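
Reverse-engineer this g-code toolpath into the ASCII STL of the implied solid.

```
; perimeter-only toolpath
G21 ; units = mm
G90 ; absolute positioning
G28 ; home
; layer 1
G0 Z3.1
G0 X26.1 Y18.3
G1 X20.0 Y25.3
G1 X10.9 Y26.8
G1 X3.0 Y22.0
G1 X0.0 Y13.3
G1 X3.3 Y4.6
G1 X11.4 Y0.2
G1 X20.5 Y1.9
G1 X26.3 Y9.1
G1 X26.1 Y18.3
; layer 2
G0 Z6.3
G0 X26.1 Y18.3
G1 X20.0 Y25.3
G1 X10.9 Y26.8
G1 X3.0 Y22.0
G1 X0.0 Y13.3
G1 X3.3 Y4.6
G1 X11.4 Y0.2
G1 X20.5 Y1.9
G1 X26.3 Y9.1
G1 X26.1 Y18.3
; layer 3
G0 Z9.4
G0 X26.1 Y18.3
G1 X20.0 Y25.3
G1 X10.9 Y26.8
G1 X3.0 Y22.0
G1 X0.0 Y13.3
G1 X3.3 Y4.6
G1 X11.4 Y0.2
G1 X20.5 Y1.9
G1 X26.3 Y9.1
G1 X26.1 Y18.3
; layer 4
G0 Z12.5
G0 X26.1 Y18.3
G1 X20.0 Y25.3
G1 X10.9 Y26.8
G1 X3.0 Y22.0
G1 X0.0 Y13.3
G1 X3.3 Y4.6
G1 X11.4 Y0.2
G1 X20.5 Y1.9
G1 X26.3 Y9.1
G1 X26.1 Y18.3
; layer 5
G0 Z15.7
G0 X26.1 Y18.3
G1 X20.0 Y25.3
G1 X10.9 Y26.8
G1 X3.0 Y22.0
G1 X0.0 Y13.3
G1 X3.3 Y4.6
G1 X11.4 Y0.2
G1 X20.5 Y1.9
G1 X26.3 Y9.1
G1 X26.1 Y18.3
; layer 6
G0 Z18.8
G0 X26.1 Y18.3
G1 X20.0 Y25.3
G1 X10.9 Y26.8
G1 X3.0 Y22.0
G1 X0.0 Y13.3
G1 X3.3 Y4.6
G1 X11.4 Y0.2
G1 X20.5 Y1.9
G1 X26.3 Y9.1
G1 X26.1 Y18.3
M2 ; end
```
solid part
  facet normal 0.0000 0.0000 -1.0000
    outer loop
      vertex 10.9 26.8 0.0
      vertex 20.0 25.3 0.0
      vertex 26.1 18.3 0.0
    endloop
  endfacet
  facet normal 0.0000 0.0000 -1.0000
    outer loop
      vertex 3.0 22.0 0.0
      vertex 10.9 26.8 0.0
      vertex 26.1 18.3 0.0
    endloop
  endfacet
  facet normal 0.0000 0.0000 -1.0000
    outer loop
      vertex 0.0 13.3 0.0
      vertex 3.0 22.0 0.0
      vertex 26.1 18.3 0.0
    endloop
  endfacet
  facet normal 0.0000 0.0000 -1.0000
    outer loop
      vertex 3.3 4.6 0.0
      vertex 0.0 13.3 0.0
      vertex 26.1 18.3 0.0
    endloop
  endfacet
  facet normal 0.0000 0.0000 -1.0000
    outer loop
      vertex 11.4 0.2 0.0
      vertex 3.3 4.6 0.0
      vertex 26.1 18.3 0.0
    endloop
  endfacet
  facet normal 0.0000 0.0000 -1.0000
    outer loop
      vertex 20.5 1.9 0.0
      vertex 11.4 0.2 0.0
      vertex 26.1 18.3 0.0
    endloop
  endfacet
  facet normal 0.0000 0.0000 -1.0000
    outer loop
      vertex 26.3 9.1 0.0
      vertex 20.5 1.9 0.0
      vertex 26.1 18.3 0.0
    endloop
  endfacet
  facet normal 0.0000 0.0000 1.0000
    outer loop
      vertex 26.1 18.3 18.8
      vertex 20.0 25.3 18.8
      vertex 10.9 26.8 18.8
    endloop
  endfacet
  facet normal 0.0000 0.0000 1.0000
    outer loop
      vertex 26.1 18.3 18.8
      vertex 10.9 26.8 18.8
      vertex 3.0 22.0 18.8
    endloop
  endfacet
  facet normal 0.0000 0.0000 1.0000
    outer loop
      vertex 26.1 18.3 18.8
      vertex 3.0 22.0 18.8
      vertex 0.0 13.3 18.8
    endloop
  endfacet
  facet normal 0.0000 0.0000 1.0000
    outer loop
      vertex 26.1 18.3 18.8
      vertex 0.0 13.3 18.8
      vertex 3.3 4.6 18.8
    endloop
  endfacet
  facet normal 0.0000 0.0000 1.0000
    outer loop
      vertex 26.1 18.3 18.8
      vertex 3.3 4.6 18.8
      vertex 11.4 0.2 18.8
    endloop
  endfacet
  facet normal 0.0000 0.0000 1.0000
    outer loop
      vertex 26.1 18.3 18.8
      vertex 11.4 0.2 18.8
      vertex 20.5 1.9 18.8
    endloop
  endfacet
  facet normal 0.0000 0.0000 1.0000
    outer loop
      vertex 26.1 18.3 18.8
      vertex 20.5 1.9 18.8
      vertex 26.3 9.1 18.8
    endloop
  endfacet
  facet normal 0.7539 0.6570 0.0000
    outer loop
      vertex 26.1 18.3 0.0
      vertex 20.0 25.3 0.0
      vertex 20.0 25.3 18.8
    endloop
  endfacet
  facet normal 0.7539 0.6570 0.0000
    outer loop
      vertex 26.1 18.3 0.0
      vertex 20.0 25.3 18.8
      vertex 26.1 18.3 18.8
    endloop
  endfacet
  facet normal 0.1626 0.9867 0.0000
    outer loop
      vertex 20.0 25.3 0.0
      vertex 10.9 26.8 0.0
      vertex 10.9 26.8 18.8
    endloop
  endfacet
  facet normal 0.1626 0.9867 0.0000
    outer loop
      vertex 20.0 25.3 0.0
      vertex 10.9 26.8 18.8
      vertex 20.0 25.3 18.8
    endloop
  endfacet
  facet normal -0.5193 0.8546 0.0000
    outer loop
      vertex 10.9 26.8 0.0
      vertex 3.0 22.0 0.0
      vertex 3.0 22.0 18.8
    endloop
  endfacet
  facet normal -0.5193 0.8546 0.0000
    outer loop
      vertex 10.9 26.8 0.0
      vertex 3.0 22.0 18.8
      vertex 10.9 26.8 18.8
    endloop
  endfacet
  facet normal -0.9454 0.3260 0.0000
    outer loop
      vertex 3.0 22.0 0.0
      vertex 0.0 13.3 0.0
      vertex 0.0 13.3 18.8
    endloop
  endfacet
  facet normal -0.9454 0.3260 0.0000
    outer loop
      vertex 3.0 22.0 0.0
      vertex 0.0 13.3 18.8
      vertex 3.0 22.0 18.8
    endloop
  endfacet
  facet normal -0.9350 -0.3547 0.0000
    outer loop
      vertex 0.0 13.3 0.0
      vertex 3.3 4.6 0.0
      vertex 3.3 4.6 18.8
    endloop
  endfacet
  facet normal -0.9350 -0.3547 0.0000
    outer loop
      vertex 0.0 13.3 0.0
      vertex 3.3 4.6 18.8
      vertex 0.0 13.3 18.8
    endloop
  endfacet
  facet normal -0.4773 -0.8787 0.0000
    outer loop
      vertex 3.3 4.6 0.0
      vertex 11.4 0.2 0.0
      vertex 11.4 0.2 18.8
    endloop
  endfacet
  facet normal -0.4773 -0.8787 0.0000
    outer loop
      vertex 3.3 4.6 0.0
      vertex 11.4 0.2 18.8
      vertex 3.3 4.6 18.8
    endloop
  endfacet
  facet normal 0.1836 -0.9830 0.0000
    outer loop
      vertex 11.4 0.2 0.0
      vertex 20.5 1.9 0.0
      vertex 20.5 1.9 18.8
    endloop
  endfacet
  facet normal 0.1836 -0.9830 0.0000
    outer loop
      vertex 11.4 0.2 0.0
      vertex 20.5 1.9 18.8
      vertex 11.4 0.2 18.8
    endloop
  endfacet
  facet normal 0.7788 -0.6273 0.0000
    outer loop
      vertex 20.5 1.9 0.0
      vertex 26.3 9.1 0.0
      vertex 26.3 9.1 18.8
    endloop
  endfacet
  facet normal 0.7788 -0.6273 0.0000
    outer loop
      vertex 20.5 1.9 0.0
      vertex 26.3 9.1 18.8
      vertex 20.5 1.9 18.8
    endloop
  endfacet
  facet normal 0.9998 0.0217 0.0000
    outer loop
      vertex 26.3 9.1 0.0
      vertex 26.1 18.3 0.0
      vertex 26.1 18.3 18.8
    endloop
  endfacet
  facet normal 0.9998 0.0217 0.0000
    outer loop
      vertex 26.3 9.1 0.0
      vertex 26.1 18.3 18.8
      vertex 26.3 9.1 18.8
    endloop
  endfacet
endsolid part

The G0 Z moves step by Δz≈3.1 mm. Every layer's G1 loop is the same polygon, so the solid is a straight extrusion of it from z=0 to z≈18.8. Closing with flat bottom and top caps and triangulating gives 32 facets — a regular 9-sided prism (a cylinder approximated with 9 flat sides), circumscribed radius ≈ 13.5 mm, height ≈ 18.8 mm.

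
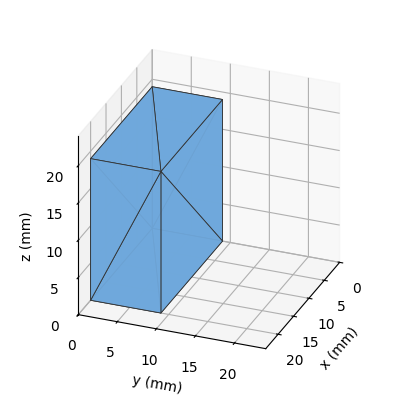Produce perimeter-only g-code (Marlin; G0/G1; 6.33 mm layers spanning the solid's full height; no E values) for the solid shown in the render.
Reading the render: the shape is a rectangular box, roughly 20 × 9 mm footprint and 19 mm tall (dimensions read to the nearest mm from the axis ticks). For the g-code, the solid's height is divided into equal slices at the stated Δz and each level perimeter traced with G1 moves after a G0 lift.

; perimeter-only toolpath
G21 ; units = mm
G90 ; absolute positioning
G28 ; home
; layer 1
G0 Z6.33
G0 X0.00 Y0.00
G1 X20.00 Y0.00
G1 X20.00 Y9.00
G1 X0.00 Y9.00
G1 X0.00 Y0.00
; layer 2
G0 Z12.67
G0 X0.00 Y0.00
G1 X20.00 Y0.00
G1 X20.00 Y9.00
G1 X0.00 Y9.00
G1 X0.00 Y0.00
; layer 3
G0 Z19.00
G0 X0.00 Y0.00
G1 X20.00 Y0.00
G1 X20.00 Y9.00
G1 X0.00 Y9.00
G1 X0.00 Y0.00
M2 ; end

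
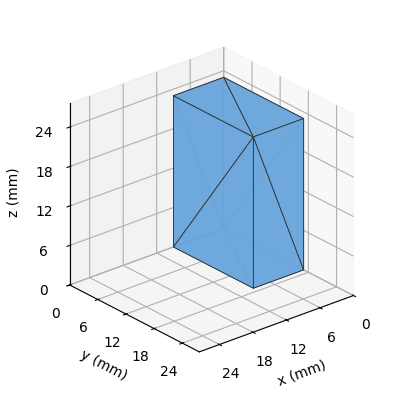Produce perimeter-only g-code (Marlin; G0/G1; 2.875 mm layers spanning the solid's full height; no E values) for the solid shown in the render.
Reading the render: the shape is a rectangular box, roughly 9 × 17 mm footprint and 23 mm tall (dimensions read to the nearest mm from the axis ticks). For the g-code, the solid's height is divided into equal slices at the stated Δz and each level perimeter traced with G1 moves after a G0 lift.

; perimeter-only toolpath
G21 ; units = mm
G90 ; absolute positioning
G28 ; home
; layer 1
G0 Z2.875
G0 X0.000 Y0.000
G1 X9.000 Y0.000
G1 X9.000 Y17.000
G1 X0.000 Y17.000
G1 X0.000 Y0.000
; layer 2
G0 Z5.750
G0 X0.000 Y0.000
G1 X9.000 Y0.000
G1 X9.000 Y17.000
G1 X0.000 Y17.000
G1 X0.000 Y0.000
; layer 3
G0 Z8.625
G0 X0.000 Y0.000
G1 X9.000 Y0.000
G1 X9.000 Y17.000
G1 X0.000 Y17.000
G1 X0.000 Y0.000
; layer 4
G0 Z11.500
G0 X0.000 Y0.000
G1 X9.000 Y0.000
G1 X9.000 Y17.000
G1 X0.000 Y17.000
G1 X0.000 Y0.000
; layer 5
G0 Z14.375
G0 X0.000 Y0.000
G1 X9.000 Y0.000
G1 X9.000 Y17.000
G1 X0.000 Y17.000
G1 X0.000 Y0.000
; layer 6
G0 Z17.250
G0 X0.000 Y0.000
G1 X9.000 Y0.000
G1 X9.000 Y17.000
G1 X0.000 Y17.000
G1 X0.000 Y0.000
; layer 7
G0 Z20.125
G0 X0.000 Y0.000
G1 X9.000 Y0.000
G1 X9.000 Y17.000
G1 X0.000 Y17.000
G1 X0.000 Y0.000
; layer 8
G0 Z23.000
G0 X0.000 Y0.000
G1 X9.000 Y0.000
G1 X9.000 Y17.000
G1 X0.000 Y17.000
G1 X0.000 Y0.000
M2 ; end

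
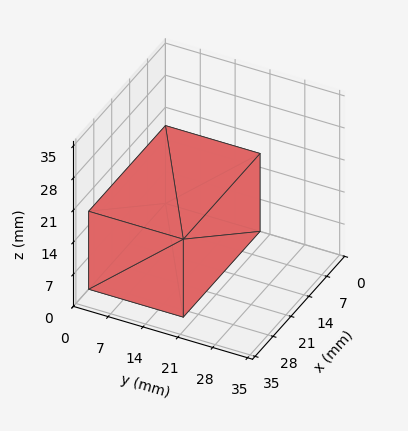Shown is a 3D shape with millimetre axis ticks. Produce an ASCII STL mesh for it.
Reading the render: the shape is a rectangular box, roughly 30 × 19 mm footprint and 17 mm tall (dimensions read to the nearest mm from the axis ticks). For the STL, each face is triangulated and given an outward normal.

solid part
  facet normal 0.0000 0.0000 -1.0000
    outer loop
      vertex 30.00 19.00 0.00
      vertex 30.00 0.00 0.00
      vertex 0.00 0.00 0.00
    endloop
  endfacet
  facet normal 0.0000 0.0000 -1.0000
    outer loop
      vertex 0.00 19.00 0.00
      vertex 30.00 19.00 0.00
      vertex 0.00 0.00 0.00
    endloop
  endfacet
  facet normal 0.0000 0.0000 1.0000
    outer loop
      vertex 0.00 0.00 17.00
      vertex 30.00 0.00 17.00
      vertex 30.00 19.00 17.00
    endloop
  endfacet
  facet normal 0.0000 0.0000 1.0000
    outer loop
      vertex 0.00 0.00 17.00
      vertex 30.00 19.00 17.00
      vertex 0.00 19.00 17.00
    endloop
  endfacet
  facet normal 0.0000 -1.0000 0.0000
    outer loop
      vertex 0.00 0.00 0.00
      vertex 30.00 0.00 0.00
      vertex 30.00 0.00 17.00
    endloop
  endfacet
  facet normal 0.0000 -1.0000 0.0000
    outer loop
      vertex 0.00 0.00 0.00
      vertex 30.00 0.00 17.00
      vertex 0.00 0.00 17.00
    endloop
  endfacet
  facet normal 0.0000 1.0000 0.0000
    outer loop
      vertex 30.00 19.00 17.00
      vertex 30.00 19.00 0.00
      vertex 0.00 19.00 0.00
    endloop
  endfacet
  facet normal 0.0000 1.0000 0.0000
    outer loop
      vertex 0.00 19.00 17.00
      vertex 30.00 19.00 17.00
      vertex 0.00 19.00 0.00
    endloop
  endfacet
  facet normal -1.0000 0.0000 0.0000
    outer loop
      vertex 0.00 19.00 17.00
      vertex 0.00 19.00 0.00
      vertex 0.00 0.00 0.00
    endloop
  endfacet
  facet normal -1.0000 0.0000 0.0000
    outer loop
      vertex 0.00 0.00 17.00
      vertex 0.00 19.00 17.00
      vertex 0.00 0.00 0.00
    endloop
  endfacet
  facet normal 1.0000 0.0000 0.0000
    outer loop
      vertex 30.00 0.00 0.00
      vertex 30.00 19.00 0.00
      vertex 30.00 19.00 17.00
    endloop
  endfacet
  facet normal 1.0000 0.0000 0.0000
    outer loop
      vertex 30.00 0.00 0.00
      vertex 30.00 19.00 17.00
      vertex 30.00 0.00 17.00
    endloop
  endfacet
endsolid part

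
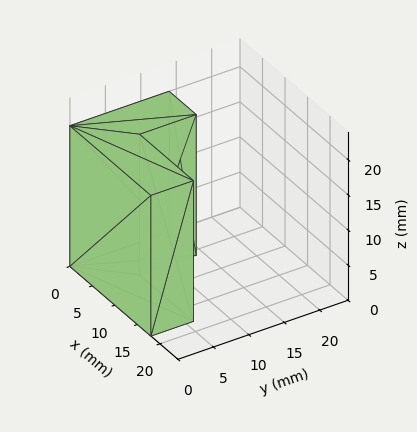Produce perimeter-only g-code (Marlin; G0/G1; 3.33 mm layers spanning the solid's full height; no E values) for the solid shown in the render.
Reading the render: the shape is an L-shaped prism: outer 18 × 14 mm, arm thicknesses ≈ 6 mm (horizontal) and 6 mm (vertical), extruded 20 mm in z (dimensions read to the nearest mm from the axis ticks). For the g-code, the solid's height is divided into equal slices at the stated Δz and each level perimeter traced with G1 moves after a G0 lift.

; perimeter-only toolpath
G21 ; units = mm
G90 ; absolute positioning
G28 ; home
; layer 1
G0 Z3.33
G0 X0.00 Y0.00
G1 X18.00 Y0.00
G1 X18.00 Y6.00
G1 X6.00 Y6.00
G1 X6.00 Y14.00
G1 X0.00 Y14.00
G1 X0.00 Y0.00
; layer 2
G0 Z6.67
G0 X0.00 Y0.00
G1 X18.00 Y0.00
G1 X18.00 Y6.00
G1 X6.00 Y6.00
G1 X6.00 Y14.00
G1 X0.00 Y14.00
G1 X0.00 Y0.00
; layer 3
G0 Z10.00
G0 X0.00 Y0.00
G1 X18.00 Y0.00
G1 X18.00 Y6.00
G1 X6.00 Y6.00
G1 X6.00 Y14.00
G1 X0.00 Y14.00
G1 X0.00 Y0.00
; layer 4
G0 Z13.33
G0 X0.00 Y0.00
G1 X18.00 Y0.00
G1 X18.00 Y6.00
G1 X6.00 Y6.00
G1 X6.00 Y14.00
G1 X0.00 Y14.00
G1 X0.00 Y0.00
; layer 5
G0 Z16.67
G0 X0.00 Y0.00
G1 X18.00 Y0.00
G1 X18.00 Y6.00
G1 X6.00 Y6.00
G1 X6.00 Y14.00
G1 X0.00 Y14.00
G1 X0.00 Y0.00
; layer 6
G0 Z20.00
G0 X0.00 Y0.00
G1 X18.00 Y0.00
G1 X18.00 Y6.00
G1 X6.00 Y6.00
G1 X6.00 Y14.00
G1 X0.00 Y14.00
G1 X0.00 Y0.00
M2 ; end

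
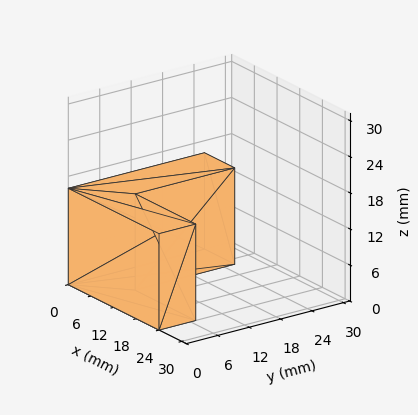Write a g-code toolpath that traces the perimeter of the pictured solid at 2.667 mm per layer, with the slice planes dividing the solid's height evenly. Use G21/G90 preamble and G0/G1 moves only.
Reading the render: the shape is an L-shaped prism: outer 24 × 26 mm, arm thicknesses ≈ 7 mm (horizontal) and 8 mm (vertical), extruded 16 mm in z (dimensions read to the nearest mm from the axis ticks). For the g-code, the solid's height is divided into equal slices at the stated Δz and each level perimeter traced with G1 moves after a G0 lift.

; perimeter-only toolpath
G21 ; units = mm
G90 ; absolute positioning
G28 ; home
; layer 1
G0 Z2.667
G0 X0.000 Y0.000
G1 X24.000 Y0.000
G1 X24.000 Y7.000
G1 X8.000 Y7.000
G1 X8.000 Y26.000
G1 X0.000 Y26.000
G1 X0.000 Y0.000
; layer 2
G0 Z5.333
G0 X0.000 Y0.000
G1 X24.000 Y0.000
G1 X24.000 Y7.000
G1 X8.000 Y7.000
G1 X8.000 Y26.000
G1 X0.000 Y26.000
G1 X0.000 Y0.000
; layer 3
G0 Z8.000
G0 X0.000 Y0.000
G1 X24.000 Y0.000
G1 X24.000 Y7.000
G1 X8.000 Y7.000
G1 X8.000 Y26.000
G1 X0.000 Y26.000
G1 X0.000 Y0.000
; layer 4
G0 Z10.667
G0 X0.000 Y0.000
G1 X24.000 Y0.000
G1 X24.000 Y7.000
G1 X8.000 Y7.000
G1 X8.000 Y26.000
G1 X0.000 Y26.000
G1 X0.000 Y0.000
; layer 5
G0 Z13.333
G0 X0.000 Y0.000
G1 X24.000 Y0.000
G1 X24.000 Y7.000
G1 X8.000 Y7.000
G1 X8.000 Y26.000
G1 X0.000 Y26.000
G1 X0.000 Y0.000
; layer 6
G0 Z16.000
G0 X0.000 Y0.000
G1 X24.000 Y0.000
G1 X24.000 Y7.000
G1 X8.000 Y7.000
G1 X8.000 Y26.000
G1 X0.000 Y26.000
G1 X0.000 Y0.000
M2 ; end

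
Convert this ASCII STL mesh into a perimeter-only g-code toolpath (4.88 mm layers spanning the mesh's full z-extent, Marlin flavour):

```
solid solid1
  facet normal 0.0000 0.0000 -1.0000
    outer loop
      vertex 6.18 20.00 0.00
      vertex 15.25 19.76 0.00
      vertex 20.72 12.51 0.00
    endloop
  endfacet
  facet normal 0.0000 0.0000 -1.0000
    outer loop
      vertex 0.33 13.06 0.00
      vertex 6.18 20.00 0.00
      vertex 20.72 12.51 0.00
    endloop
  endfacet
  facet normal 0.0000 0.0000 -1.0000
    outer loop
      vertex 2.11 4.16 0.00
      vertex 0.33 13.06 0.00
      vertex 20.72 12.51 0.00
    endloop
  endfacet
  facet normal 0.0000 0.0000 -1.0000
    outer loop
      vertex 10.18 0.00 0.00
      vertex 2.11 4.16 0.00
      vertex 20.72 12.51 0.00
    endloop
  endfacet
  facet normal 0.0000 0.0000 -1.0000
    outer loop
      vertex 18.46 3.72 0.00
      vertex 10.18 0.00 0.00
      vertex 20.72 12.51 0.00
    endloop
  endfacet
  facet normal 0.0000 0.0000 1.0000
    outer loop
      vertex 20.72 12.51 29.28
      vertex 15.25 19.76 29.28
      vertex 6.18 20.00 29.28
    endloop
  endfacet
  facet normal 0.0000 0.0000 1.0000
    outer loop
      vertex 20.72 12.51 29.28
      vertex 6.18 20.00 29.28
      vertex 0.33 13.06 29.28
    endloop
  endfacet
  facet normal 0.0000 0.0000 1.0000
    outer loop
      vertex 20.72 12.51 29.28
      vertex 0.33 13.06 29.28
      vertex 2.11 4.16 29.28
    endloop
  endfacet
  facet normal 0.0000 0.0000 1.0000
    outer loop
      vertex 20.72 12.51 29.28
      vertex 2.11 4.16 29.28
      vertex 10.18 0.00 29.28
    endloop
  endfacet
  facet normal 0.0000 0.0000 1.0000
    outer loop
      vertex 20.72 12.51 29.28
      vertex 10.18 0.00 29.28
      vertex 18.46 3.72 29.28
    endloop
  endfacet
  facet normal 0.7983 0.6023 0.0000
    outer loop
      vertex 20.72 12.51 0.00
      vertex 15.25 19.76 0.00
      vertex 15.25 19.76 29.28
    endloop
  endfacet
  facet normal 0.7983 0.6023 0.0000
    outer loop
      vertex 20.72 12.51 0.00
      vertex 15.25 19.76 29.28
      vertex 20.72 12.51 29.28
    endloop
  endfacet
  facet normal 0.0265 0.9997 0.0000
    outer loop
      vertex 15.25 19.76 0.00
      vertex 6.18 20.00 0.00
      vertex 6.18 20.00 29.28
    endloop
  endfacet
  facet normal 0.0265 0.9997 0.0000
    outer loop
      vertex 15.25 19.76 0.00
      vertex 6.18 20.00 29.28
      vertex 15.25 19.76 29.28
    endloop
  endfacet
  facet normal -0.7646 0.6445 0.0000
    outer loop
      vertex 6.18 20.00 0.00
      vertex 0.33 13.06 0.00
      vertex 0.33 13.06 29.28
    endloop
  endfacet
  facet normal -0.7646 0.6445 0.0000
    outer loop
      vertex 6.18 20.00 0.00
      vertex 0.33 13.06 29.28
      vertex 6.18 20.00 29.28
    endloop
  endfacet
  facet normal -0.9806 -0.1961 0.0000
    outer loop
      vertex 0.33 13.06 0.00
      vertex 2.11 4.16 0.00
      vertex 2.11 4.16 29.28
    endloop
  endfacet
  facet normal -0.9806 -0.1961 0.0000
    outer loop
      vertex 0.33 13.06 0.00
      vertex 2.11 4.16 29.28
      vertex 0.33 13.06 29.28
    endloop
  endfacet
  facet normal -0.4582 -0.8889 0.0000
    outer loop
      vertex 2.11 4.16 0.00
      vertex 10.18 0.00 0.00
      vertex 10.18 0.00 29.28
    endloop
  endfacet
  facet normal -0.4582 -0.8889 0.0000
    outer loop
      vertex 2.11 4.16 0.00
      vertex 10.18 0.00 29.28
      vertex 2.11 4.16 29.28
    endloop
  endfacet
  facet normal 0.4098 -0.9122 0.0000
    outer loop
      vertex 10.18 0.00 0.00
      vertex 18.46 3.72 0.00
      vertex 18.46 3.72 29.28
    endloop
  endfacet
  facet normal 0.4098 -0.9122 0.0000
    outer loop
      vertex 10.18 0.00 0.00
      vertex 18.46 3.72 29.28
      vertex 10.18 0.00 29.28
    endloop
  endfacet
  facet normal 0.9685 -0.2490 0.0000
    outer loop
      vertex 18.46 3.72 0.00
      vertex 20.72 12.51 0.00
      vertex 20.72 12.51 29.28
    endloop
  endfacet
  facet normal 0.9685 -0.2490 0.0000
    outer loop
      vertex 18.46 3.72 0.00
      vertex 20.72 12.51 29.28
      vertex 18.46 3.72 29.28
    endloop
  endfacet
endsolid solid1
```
; perimeter-only toolpath
G21 ; units = mm
G90 ; absolute positioning
G28 ; home
; layer 1
G0 Z4.88
G0 X20.72 Y12.51
G1 X15.25 Y19.76
G1 X6.18 Y20.00
G1 X0.33 Y13.06
G1 X2.11 Y4.16
G1 X10.18 Y0.00
G1 X18.46 Y3.72
G1 X20.72 Y12.51
; layer 2
G0 Z9.76
G0 X20.72 Y12.51
G1 X15.25 Y19.76
G1 X6.18 Y20.00
G1 X0.33 Y13.06
G1 X2.11 Y4.16
G1 X10.18 Y0.00
G1 X18.46 Y3.72
G1 X20.72 Y12.51
; layer 3
G0 Z14.64
G0 X20.72 Y12.51
G1 X15.25 Y19.76
G1 X6.18 Y20.00
G1 X0.33 Y13.06
G1 X2.11 Y4.16
G1 X10.18 Y0.00
G1 X18.46 Y3.72
G1 X20.72 Y12.51
; layer 4
G0 Z19.52
G0 X20.72 Y12.51
G1 X15.25 Y19.76
G1 X6.18 Y20.00
G1 X0.33 Y13.06
G1 X2.11 Y4.16
G1 X10.18 Y0.00
G1 X18.46 Y3.72
G1 X20.72 Y12.51
; layer 5
G0 Z24.40
G0 X20.72 Y12.51
G1 X15.25 Y19.76
G1 X6.18 Y20.00
G1 X0.33 Y13.06
G1 X2.11 Y4.16
G1 X10.18 Y0.00
G1 X18.46 Y3.72
G1 X20.72 Y12.51
; layer 6
G0 Z29.28
G0 X20.72 Y12.51
G1 X15.25 Y19.76
G1 X6.18 Y20.00
G1 X0.33 Y13.06
G1 X2.11 Y4.16
G1 X10.18 Y0.00
G1 X18.46 Y3.72
G1 X20.72 Y12.51
M2 ; end

The solid is a regular 7-sided prism (a cylinder approximated with 7 flat sides), circumscribed radius ≈ 10.5 mm, height ≈ 29.3 mm. Slicing at Δz = 4.88 mm — 6 equal slices spanning the solid's height, so layer i sits at z = i·h/6 — gives 6 non-empty perimeters. Each is a 7-segment closed polygon; G0 lifts to the layer z and rapids to the start vertex, then G1 traces the edges.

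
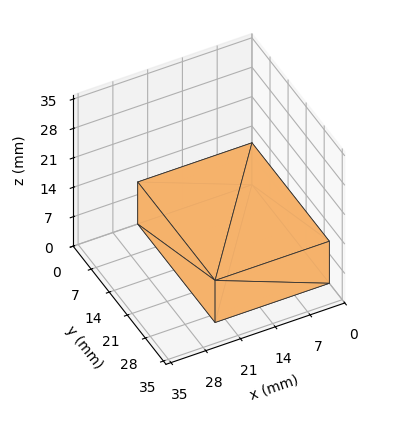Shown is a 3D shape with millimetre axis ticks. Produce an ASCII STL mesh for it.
Reading the render: the shape is a rectangular box, roughly 23 × 30 mm footprint and 10 mm tall (dimensions read to the nearest mm from the axis ticks). For the STL, each face is triangulated and given an outward normal.

solid part
  facet normal 0.0000 0.0000 -1.0000
    outer loop
      vertex 23.0 30.0 0.0
      vertex 23.0 0.0 0.0
      vertex 0.0 0.0 0.0
    endloop
  endfacet
  facet normal 0.0000 0.0000 -1.0000
    outer loop
      vertex 0.0 30.0 0.0
      vertex 23.0 30.0 0.0
      vertex 0.0 0.0 0.0
    endloop
  endfacet
  facet normal 0.0000 0.0000 1.0000
    outer loop
      vertex 0.0 0.0 10.0
      vertex 23.0 0.0 10.0
      vertex 23.0 30.0 10.0
    endloop
  endfacet
  facet normal 0.0000 0.0000 1.0000
    outer loop
      vertex 0.0 0.0 10.0
      vertex 23.0 30.0 10.0
      vertex 0.0 30.0 10.0
    endloop
  endfacet
  facet normal 0.0000 -1.0000 0.0000
    outer loop
      vertex 0.0 0.0 0.0
      vertex 23.0 0.0 0.0
      vertex 23.0 0.0 10.0
    endloop
  endfacet
  facet normal 0.0000 -1.0000 0.0000
    outer loop
      vertex 0.0 0.0 0.0
      vertex 23.0 0.0 10.0
      vertex 0.0 0.0 10.0
    endloop
  endfacet
  facet normal 0.0000 1.0000 0.0000
    outer loop
      vertex 23.0 30.0 10.0
      vertex 23.0 30.0 0.0
      vertex 0.0 30.0 0.0
    endloop
  endfacet
  facet normal 0.0000 1.0000 0.0000
    outer loop
      vertex 0.0 30.0 10.0
      vertex 23.0 30.0 10.0
      vertex 0.0 30.0 0.0
    endloop
  endfacet
  facet normal -1.0000 0.0000 0.0000
    outer loop
      vertex 0.0 30.0 10.0
      vertex 0.0 30.0 0.0
      vertex 0.0 0.0 0.0
    endloop
  endfacet
  facet normal -1.0000 0.0000 0.0000
    outer loop
      vertex 0.0 0.0 10.0
      vertex 0.0 30.0 10.0
      vertex 0.0 0.0 0.0
    endloop
  endfacet
  facet normal 1.0000 0.0000 0.0000
    outer loop
      vertex 23.0 0.0 0.0
      vertex 23.0 30.0 0.0
      vertex 23.0 30.0 10.0
    endloop
  endfacet
  facet normal 1.0000 0.0000 0.0000
    outer loop
      vertex 23.0 0.0 0.0
      vertex 23.0 30.0 10.0
      vertex 23.0 0.0 10.0
    endloop
  endfacet
endsolid part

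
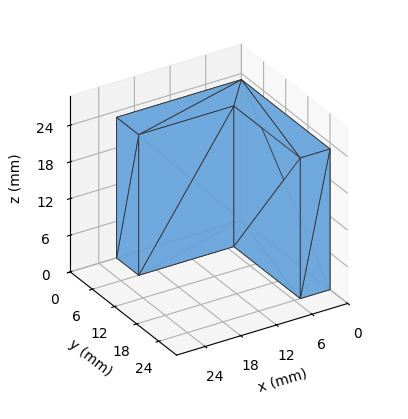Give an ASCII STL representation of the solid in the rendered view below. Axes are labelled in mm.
Reading the render: the shape is an L-shaped prism: outer 21 × 24 mm, arm thicknesses ≈ 6 mm (horizontal) and 5 mm (vertical), extruded 23 mm in z (dimensions read to the nearest mm from the axis ticks). For the STL, each face is triangulated and given an outward normal.

solid part
  facet normal 0.0000 0.0000 -1.0000
    outer loop
      vertex 21.00 6.00 0.00
      vertex 21.00 0.00 0.00
      vertex 0.00 0.00 0.00
    endloop
  endfacet
  facet normal 0.0000 0.0000 -1.0000
    outer loop
      vertex 5.00 6.00 0.00
      vertex 21.00 6.00 0.00
      vertex 0.00 0.00 0.00
    endloop
  endfacet
  facet normal 0.0000 0.0000 -1.0000
    outer loop
      vertex 5.00 24.00 0.00
      vertex 5.00 6.00 0.00
      vertex 0.00 0.00 0.00
    endloop
  endfacet
  facet normal 0.0000 0.0000 -1.0000
    outer loop
      vertex 0.00 24.00 0.00
      vertex 5.00 24.00 0.00
      vertex 0.00 0.00 0.00
    endloop
  endfacet
  facet normal 0.0000 0.0000 1.0000
    outer loop
      vertex 0.00 0.00 23.00
      vertex 21.00 0.00 23.00
      vertex 21.00 6.00 23.00
    endloop
  endfacet
  facet normal 0.0000 0.0000 1.0000
    outer loop
      vertex 0.00 0.00 23.00
      vertex 21.00 6.00 23.00
      vertex 5.00 6.00 23.00
    endloop
  endfacet
  facet normal 0.0000 0.0000 1.0000
    outer loop
      vertex 0.00 0.00 23.00
      vertex 5.00 6.00 23.00
      vertex 5.00 24.00 23.00
    endloop
  endfacet
  facet normal 0.0000 0.0000 1.0000
    outer loop
      vertex 0.00 0.00 23.00
      vertex 5.00 24.00 23.00
      vertex 0.00 24.00 23.00
    endloop
  endfacet
  facet normal 0.0000 -1.0000 0.0000
    outer loop
      vertex 0.00 0.00 0.00
      vertex 21.00 0.00 0.00
      vertex 21.00 0.00 23.00
    endloop
  endfacet
  facet normal 0.0000 -1.0000 0.0000
    outer loop
      vertex 0.00 0.00 0.00
      vertex 21.00 0.00 23.00
      vertex 0.00 0.00 23.00
    endloop
  endfacet
  facet normal 1.0000 0.0000 0.0000
    outer loop
      vertex 21.00 0.00 0.00
      vertex 21.00 6.00 0.00
      vertex 21.00 6.00 23.00
    endloop
  endfacet
  facet normal 1.0000 0.0000 0.0000
    outer loop
      vertex 21.00 0.00 0.00
      vertex 21.00 6.00 23.00
      vertex 21.00 0.00 23.00
    endloop
  endfacet
  facet normal 0.0000 1.0000 0.0000
    outer loop
      vertex 21.00 6.00 0.00
      vertex 5.00 6.00 0.00
      vertex 5.00 6.00 23.00
    endloop
  endfacet
  facet normal 0.0000 1.0000 0.0000
    outer loop
      vertex 21.00 6.00 0.00
      vertex 5.00 6.00 23.00
      vertex 21.00 6.00 23.00
    endloop
  endfacet
  facet normal 1.0000 0.0000 0.0000
    outer loop
      vertex 5.00 6.00 0.00
      vertex 5.00 24.00 0.00
      vertex 5.00 24.00 23.00
    endloop
  endfacet
  facet normal 1.0000 0.0000 0.0000
    outer loop
      vertex 5.00 6.00 0.00
      vertex 5.00 24.00 23.00
      vertex 5.00 6.00 23.00
    endloop
  endfacet
  facet normal 0.0000 1.0000 0.0000
    outer loop
      vertex 5.00 24.00 0.00
      vertex 0.00 24.00 0.00
      vertex 0.00 24.00 23.00
    endloop
  endfacet
  facet normal 0.0000 1.0000 0.0000
    outer loop
      vertex 5.00 24.00 0.00
      vertex 0.00 24.00 23.00
      vertex 5.00 24.00 23.00
    endloop
  endfacet
  facet normal -1.0000 0.0000 0.0000
    outer loop
      vertex 0.00 24.00 0.00
      vertex 0.00 0.00 0.00
      vertex 0.00 0.00 23.00
    endloop
  endfacet
  facet normal -1.0000 0.0000 0.0000
    outer loop
      vertex 0.00 24.00 0.00
      vertex 0.00 0.00 23.00
      vertex 0.00 24.00 23.00
    endloop
  endfacet
endsolid part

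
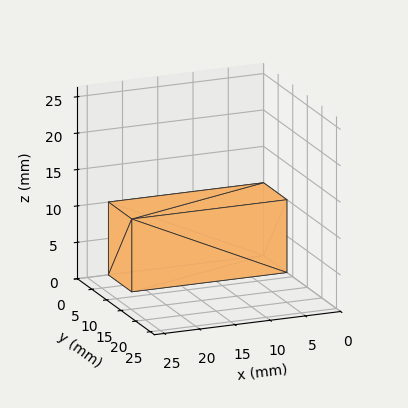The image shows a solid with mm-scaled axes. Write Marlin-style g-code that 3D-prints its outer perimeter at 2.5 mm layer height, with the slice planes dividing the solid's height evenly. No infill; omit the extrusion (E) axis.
Reading the render: the shape is a rectangular box, roughly 22 × 8 mm footprint and 10 mm tall (dimensions read to the nearest mm from the axis ticks). For the g-code, the solid's height is divided into equal slices at the stated Δz and each level perimeter traced with G1 moves after a G0 lift.

; perimeter-only toolpath
G21 ; units = mm
G90 ; absolute positioning
G28 ; home
; layer 1
G0 Z2.5
G0 X0.0 Y0.0
G1 X22.0 Y0.0
G1 X22.0 Y8.0
G1 X0.0 Y8.0
G1 X0.0 Y0.0
; layer 2
G0 Z5.0
G0 X0.0 Y0.0
G1 X22.0 Y0.0
G1 X22.0 Y8.0
G1 X0.0 Y8.0
G1 X0.0 Y0.0
; layer 3
G0 Z7.5
G0 X0.0 Y0.0
G1 X22.0 Y0.0
G1 X22.0 Y8.0
G1 X0.0 Y8.0
G1 X0.0 Y0.0
; layer 4
G0 Z10.0
G0 X0.0 Y0.0
G1 X22.0 Y0.0
G1 X22.0 Y8.0
G1 X0.0 Y8.0
G1 X0.0 Y0.0
M2 ; end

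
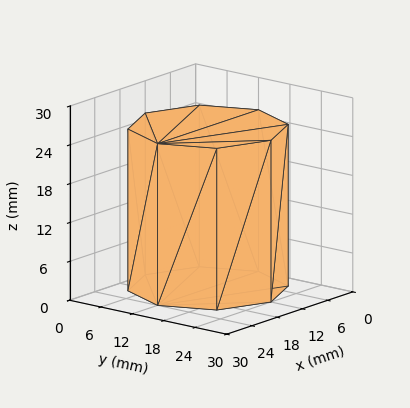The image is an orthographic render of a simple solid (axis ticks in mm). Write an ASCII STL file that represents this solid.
Reading the render: the shape is a regular 8-sided prism (a cylinder approximated with 8 flat sides), circumscribed radius ≈ 12 mm, height ≈ 25 mm (dimensions read to the nearest mm from the axis ticks). For the STL, each face is triangulated and given an outward normal.

solid part
  facet normal 0.0000 0.0000 -1.0000
    outer loop
      vertex 12.000 24.000 0.000
      vertex 20.485 20.485 0.000
      vertex 24.000 12.000 0.000
    endloop
  endfacet
  facet normal 0.0000 0.0000 -1.0000
    outer loop
      vertex 3.515 20.485 0.000
      vertex 12.000 24.000 0.000
      vertex 24.000 12.000 0.000
    endloop
  endfacet
  facet normal 0.0000 0.0000 -1.0000
    outer loop
      vertex 0.000 12.000 0.000
      vertex 3.515 20.485 0.000
      vertex 24.000 12.000 0.000
    endloop
  endfacet
  facet normal 0.0000 0.0000 -1.0000
    outer loop
      vertex 3.515 3.515 0.000
      vertex 0.000 12.000 0.000
      vertex 24.000 12.000 0.000
    endloop
  endfacet
  facet normal 0.0000 0.0000 -1.0000
    outer loop
      vertex 12.000 0.000 0.000
      vertex 3.515 3.515 0.000
      vertex 24.000 12.000 0.000
    endloop
  endfacet
  facet normal 0.0000 0.0000 -1.0000
    outer loop
      vertex 20.485 3.515 0.000
      vertex 12.000 0.000 0.000
      vertex 24.000 12.000 0.000
    endloop
  endfacet
  facet normal 0.0000 0.0000 1.0000
    outer loop
      vertex 24.000 12.000 25.000
      vertex 20.485 20.485 25.000
      vertex 12.000 24.000 25.000
    endloop
  endfacet
  facet normal 0.0000 0.0000 1.0000
    outer loop
      vertex 24.000 12.000 25.000
      vertex 12.000 24.000 25.000
      vertex 3.515 20.485 25.000
    endloop
  endfacet
  facet normal 0.0000 0.0000 1.0000
    outer loop
      vertex 24.000 12.000 25.000
      vertex 3.515 20.485 25.000
      vertex 0.000 12.000 25.000
    endloop
  endfacet
  facet normal 0.0000 0.0000 1.0000
    outer loop
      vertex 24.000 12.000 25.000
      vertex 0.000 12.000 25.000
      vertex 3.515 3.515 25.000
    endloop
  endfacet
  facet normal 0.0000 0.0000 1.0000
    outer loop
      vertex 24.000 12.000 25.000
      vertex 3.515 3.515 25.000
      vertex 12.000 0.000 25.000
    endloop
  endfacet
  facet normal 0.0000 0.0000 1.0000
    outer loop
      vertex 24.000 12.000 25.000
      vertex 12.000 0.000 25.000
      vertex 20.485 3.515 25.000
    endloop
  endfacet
  facet normal 0.9239 0.3827 0.0000
    outer loop
      vertex 24.000 12.000 0.000
      vertex 20.485 20.485 0.000
      vertex 20.485 20.485 25.000
    endloop
  endfacet
  facet normal 0.9239 0.3827 0.0000
    outer loop
      vertex 24.000 12.000 0.000
      vertex 20.485 20.485 25.000
      vertex 24.000 12.000 25.000
    endloop
  endfacet
  facet normal 0.3827 0.9239 0.0000
    outer loop
      vertex 20.485 20.485 0.000
      vertex 12.000 24.000 0.000
      vertex 12.000 24.000 25.000
    endloop
  endfacet
  facet normal 0.3827 0.9239 0.0000
    outer loop
      vertex 20.485 20.485 0.000
      vertex 12.000 24.000 25.000
      vertex 20.485 20.485 25.000
    endloop
  endfacet
  facet normal -0.3827 0.9239 0.0000
    outer loop
      vertex 12.000 24.000 0.000
      vertex 3.515 20.485 0.000
      vertex 3.515 20.485 25.000
    endloop
  endfacet
  facet normal -0.3827 0.9239 0.0000
    outer loop
      vertex 12.000 24.000 0.000
      vertex 3.515 20.485 25.000
      vertex 12.000 24.000 25.000
    endloop
  endfacet
  facet normal -0.9239 0.3827 0.0000
    outer loop
      vertex 3.515 20.485 0.000
      vertex 0.000 12.000 0.000
      vertex 0.000 12.000 25.000
    endloop
  endfacet
  facet normal -0.9239 0.3827 0.0000
    outer loop
      vertex 3.515 20.485 0.000
      vertex 0.000 12.000 25.000
      vertex 3.515 20.485 25.000
    endloop
  endfacet
  facet normal -0.9239 -0.3827 0.0000
    outer loop
      vertex 0.000 12.000 0.000
      vertex 3.515 3.515 0.000
      vertex 3.515 3.515 25.000
    endloop
  endfacet
  facet normal -0.9239 -0.3827 0.0000
    outer loop
      vertex 0.000 12.000 0.000
      vertex 3.515 3.515 25.000
      vertex 0.000 12.000 25.000
    endloop
  endfacet
  facet normal -0.3827 -0.9239 0.0000
    outer loop
      vertex 3.515 3.515 0.000
      vertex 12.000 0.000 0.000
      vertex 12.000 0.000 25.000
    endloop
  endfacet
  facet normal -0.3827 -0.9239 0.0000
    outer loop
      vertex 3.515 3.515 0.000
      vertex 12.000 0.000 25.000
      vertex 3.515 3.515 25.000
    endloop
  endfacet
  facet normal 0.3827 -0.9239 0.0000
    outer loop
      vertex 12.000 0.000 0.000
      vertex 20.485 3.515 0.000
      vertex 20.485 3.515 25.000
    endloop
  endfacet
  facet normal 0.3827 -0.9239 0.0000
    outer loop
      vertex 12.000 0.000 0.000
      vertex 20.485 3.515 25.000
      vertex 12.000 0.000 25.000
    endloop
  endfacet
  facet normal 0.9239 -0.3827 0.0000
    outer loop
      vertex 20.485 3.515 0.000
      vertex 24.000 12.000 0.000
      vertex 24.000 12.000 25.000
    endloop
  endfacet
  facet normal 0.9239 -0.3827 0.0000
    outer loop
      vertex 20.485 3.515 0.000
      vertex 24.000 12.000 25.000
      vertex 20.485 3.515 25.000
    endloop
  endfacet
endsolid part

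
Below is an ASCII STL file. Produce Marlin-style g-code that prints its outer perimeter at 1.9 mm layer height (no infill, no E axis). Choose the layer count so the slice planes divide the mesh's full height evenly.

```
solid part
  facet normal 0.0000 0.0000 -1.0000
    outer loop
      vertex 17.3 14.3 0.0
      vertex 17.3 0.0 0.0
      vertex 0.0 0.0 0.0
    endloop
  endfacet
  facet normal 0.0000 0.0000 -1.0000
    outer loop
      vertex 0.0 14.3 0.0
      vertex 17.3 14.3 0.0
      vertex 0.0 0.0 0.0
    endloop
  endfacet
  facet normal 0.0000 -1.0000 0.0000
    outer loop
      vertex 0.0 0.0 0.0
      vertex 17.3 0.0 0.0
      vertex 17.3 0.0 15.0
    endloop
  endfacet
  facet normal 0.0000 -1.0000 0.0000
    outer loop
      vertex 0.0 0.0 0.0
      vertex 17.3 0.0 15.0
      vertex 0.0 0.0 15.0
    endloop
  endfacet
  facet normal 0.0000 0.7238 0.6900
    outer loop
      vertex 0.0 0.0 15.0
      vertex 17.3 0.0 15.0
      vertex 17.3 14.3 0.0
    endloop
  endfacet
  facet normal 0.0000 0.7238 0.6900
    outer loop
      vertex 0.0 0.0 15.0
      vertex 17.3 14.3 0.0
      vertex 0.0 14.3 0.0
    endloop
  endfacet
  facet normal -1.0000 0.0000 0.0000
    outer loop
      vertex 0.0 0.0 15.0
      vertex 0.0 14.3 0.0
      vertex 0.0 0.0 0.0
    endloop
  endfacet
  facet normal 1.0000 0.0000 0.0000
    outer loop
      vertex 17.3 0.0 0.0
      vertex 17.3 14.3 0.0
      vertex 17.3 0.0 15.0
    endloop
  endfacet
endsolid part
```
; perimeter-only toolpath
G21 ; units = mm
G90 ; absolute positioning
G28 ; home
; layer 1
G0 Z1.9
G0 X0.0 Y0.0
G1 X17.3 Y0.0
G1 X17.3 Y12.5
G1 X0.0 Y12.5
G1 X0.0 Y0.0
; layer 2
G0 Z3.8
G0 X0.0 Y0.0
G1 X17.3 Y0.0
G1 X17.3 Y10.7
G1 X0.0 Y10.7
G1 X0.0 Y0.0
; layer 3
G0 Z5.6
G0 X0.0 Y0.0
G1 X17.3 Y0.0
G1 X17.3 Y8.9
G1 X0.0 Y8.9
G1 X0.0 Y0.0
; layer 4
G0 Z7.5
G0 X0.0 Y0.0
G1 X17.3 Y0.0
G1 X17.3 Y7.2
G1 X0.0 Y7.2
G1 X0.0 Y0.0
; layer 5
G0 Z9.4
G0 X0.0 Y0.0
G1 X17.3 Y0.0
G1 X17.3 Y5.4
G1 X0.0 Y5.4
G1 X0.0 Y0.0
; layer 6
G0 Z11.2
G0 X0.0 Y0.0
G1 X17.3 Y0.0
G1 X17.3 Y3.6
G1 X0.0 Y3.6
G1 X0.0 Y0.0
; layer 7
G0 Z13.1
G0 X0.0 Y0.0
G1 X17.3 Y0.0
G1 X17.3 Y1.8
G1 X0.0 Y1.8
G1 X0.0 Y0.0
M2 ; end

The solid is a wedge (ramp): 17.3 × 14.3 mm base, rising to 15 mm along the y=0 edge and sloping linearly to z=0 at y=14.3. Slicing at Δz = 1.9 mm — 8 equal slices spanning the solid's height, so layer i sits at z = i·h/8 — gives 7 non-empty perimeters. Each is a 4-segment closed polygon; G0 lifts to the layer z and rapids to the start vertex, then G1 traces the edges. The cross-section shrinks linearly with z (the slice at the apex is degenerate and omitted).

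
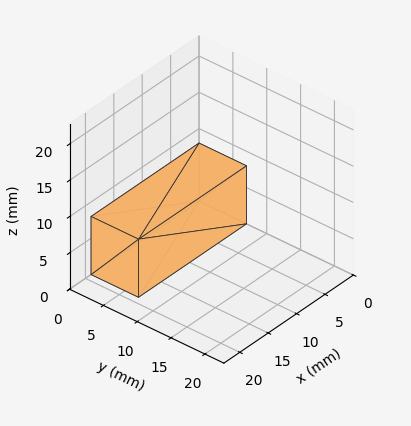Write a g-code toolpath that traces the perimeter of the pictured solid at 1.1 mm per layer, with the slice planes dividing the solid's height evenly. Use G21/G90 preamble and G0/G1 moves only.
Reading the render: the shape is a rectangular box, roughly 19 × 7 mm footprint and 8 mm tall (dimensions read to the nearest mm from the axis ticks). For the g-code, the solid's height is divided into equal slices at the stated Δz and each level perimeter traced with G1 moves after a G0 lift.

; perimeter-only toolpath
G21 ; units = mm
G90 ; absolute positioning
G28 ; home
; layer 1
G0 Z1.1
G0 X0.0 Y0.0
G1 X19.0 Y0.0
G1 X19.0 Y7.0
G1 X0.0 Y7.0
G1 X0.0 Y0.0
; layer 2
G0 Z2.3
G0 X0.0 Y0.0
G1 X19.0 Y0.0
G1 X19.0 Y7.0
G1 X0.0 Y7.0
G1 X0.0 Y0.0
; layer 3
G0 Z3.4
G0 X0.0 Y0.0
G1 X19.0 Y0.0
G1 X19.0 Y7.0
G1 X0.0 Y7.0
G1 X0.0 Y0.0
; layer 4
G0 Z4.6
G0 X0.0 Y0.0
G1 X19.0 Y0.0
G1 X19.0 Y7.0
G1 X0.0 Y7.0
G1 X0.0 Y0.0
; layer 5
G0 Z5.7
G0 X0.0 Y0.0
G1 X19.0 Y0.0
G1 X19.0 Y7.0
G1 X0.0 Y7.0
G1 X0.0 Y0.0
; layer 6
G0 Z6.9
G0 X0.0 Y0.0
G1 X19.0 Y0.0
G1 X19.0 Y7.0
G1 X0.0 Y7.0
G1 X0.0 Y0.0
; layer 7
G0 Z8.0
G0 X0.0 Y0.0
G1 X19.0 Y0.0
G1 X19.0 Y7.0
G1 X0.0 Y7.0
G1 X0.0 Y0.0
M2 ; end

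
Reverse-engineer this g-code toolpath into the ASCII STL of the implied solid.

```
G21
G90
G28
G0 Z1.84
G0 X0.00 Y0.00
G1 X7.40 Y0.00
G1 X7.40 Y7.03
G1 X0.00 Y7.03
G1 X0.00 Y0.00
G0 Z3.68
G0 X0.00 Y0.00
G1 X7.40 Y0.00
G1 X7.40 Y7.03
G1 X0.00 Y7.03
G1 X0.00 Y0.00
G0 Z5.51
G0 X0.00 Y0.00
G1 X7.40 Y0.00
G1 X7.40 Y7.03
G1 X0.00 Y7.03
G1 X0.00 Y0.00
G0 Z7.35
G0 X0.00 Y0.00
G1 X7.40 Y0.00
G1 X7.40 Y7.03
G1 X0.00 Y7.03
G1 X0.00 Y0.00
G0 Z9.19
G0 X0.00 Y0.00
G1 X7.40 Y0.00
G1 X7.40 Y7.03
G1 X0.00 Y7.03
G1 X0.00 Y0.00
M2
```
solid part
  facet normal 0.0000 0.0000 -1.0000
    outer loop
      vertex 7.40 7.03 0.00
      vertex 7.40 0.00 0.00
      vertex 0.00 0.00 0.00
    endloop
  endfacet
  facet normal 0.0000 0.0000 -1.0000
    outer loop
      vertex 0.00 7.03 0.00
      vertex 7.40 7.03 0.00
      vertex 0.00 0.00 0.00
    endloop
  endfacet
  facet normal 0.0000 0.0000 1.0000
    outer loop
      vertex 0.00 0.00 9.19
      vertex 7.40 0.00 9.19
      vertex 7.40 7.03 9.19
    endloop
  endfacet
  facet normal 0.0000 0.0000 1.0000
    outer loop
      vertex 0.00 0.00 9.19
      vertex 7.40 7.03 9.19
      vertex 0.00 7.03 9.19
    endloop
  endfacet
  facet normal 0.0000 -1.0000 0.0000
    outer loop
      vertex 0.00 0.00 0.00
      vertex 7.40 0.00 0.00
      vertex 7.40 0.00 9.19
    endloop
  endfacet
  facet normal 0.0000 -1.0000 0.0000
    outer loop
      vertex 0.00 0.00 0.00
      vertex 7.40 0.00 9.19
      vertex 0.00 0.00 9.19
    endloop
  endfacet
  facet normal 0.0000 1.0000 0.0000
    outer loop
      vertex 7.40 7.03 9.19
      vertex 7.40 7.03 0.00
      vertex 0.00 7.03 0.00
    endloop
  endfacet
  facet normal 0.0000 1.0000 0.0000
    outer loop
      vertex 0.00 7.03 9.19
      vertex 7.40 7.03 9.19
      vertex 0.00 7.03 0.00
    endloop
  endfacet
  facet normal -1.0000 0.0000 0.0000
    outer loop
      vertex 0.00 7.03 9.19
      vertex 0.00 7.03 0.00
      vertex 0.00 0.00 0.00
    endloop
  endfacet
  facet normal -1.0000 0.0000 0.0000
    outer loop
      vertex 0.00 0.00 9.19
      vertex 0.00 7.03 9.19
      vertex 0.00 0.00 0.00
    endloop
  endfacet
  facet normal 1.0000 0.0000 0.0000
    outer loop
      vertex 7.40 0.00 0.00
      vertex 7.40 7.03 0.00
      vertex 7.40 7.03 9.19
    endloop
  endfacet
  facet normal 1.0000 0.0000 0.0000
    outer loop
      vertex 7.40 0.00 0.00
      vertex 7.40 7.03 9.19
      vertex 7.40 0.00 9.19
    endloop
  endfacet
endsolid part

The G0 Z moves step by Δz≈1.84 mm. Every layer's G1 loop is the same polygon, so the solid is a straight extrusion of it from z=0 to z≈9.19. Closing with flat bottom and top caps and triangulating gives 12 facets — a rectangular box, roughly 7.4 × 7.03 mm footprint and 9.19 mm tall.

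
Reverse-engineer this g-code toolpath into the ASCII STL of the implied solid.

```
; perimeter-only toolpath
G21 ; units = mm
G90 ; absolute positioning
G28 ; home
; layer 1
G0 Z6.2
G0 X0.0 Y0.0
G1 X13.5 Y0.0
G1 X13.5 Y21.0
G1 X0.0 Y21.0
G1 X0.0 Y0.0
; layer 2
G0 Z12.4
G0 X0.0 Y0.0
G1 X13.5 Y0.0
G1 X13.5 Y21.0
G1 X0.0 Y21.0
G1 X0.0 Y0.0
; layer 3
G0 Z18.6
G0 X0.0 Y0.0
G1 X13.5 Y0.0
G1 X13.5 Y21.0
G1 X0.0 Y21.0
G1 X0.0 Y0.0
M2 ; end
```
solid part
  facet normal 0.0000 0.0000 -1.0000
    outer loop
      vertex 13.5 21.0 0.0
      vertex 13.5 0.0 0.0
      vertex 0.0 0.0 0.0
    endloop
  endfacet
  facet normal 0.0000 0.0000 -1.0000
    outer loop
      vertex 0.0 21.0 0.0
      vertex 13.5 21.0 0.0
      vertex 0.0 0.0 0.0
    endloop
  endfacet
  facet normal 0.0000 0.0000 1.0000
    outer loop
      vertex 0.0 0.0 18.6
      vertex 13.5 0.0 18.6
      vertex 13.5 21.0 18.6
    endloop
  endfacet
  facet normal 0.0000 0.0000 1.0000
    outer loop
      vertex 0.0 0.0 18.6
      vertex 13.5 21.0 18.6
      vertex 0.0 21.0 18.6
    endloop
  endfacet
  facet normal 0.0000 -1.0000 0.0000
    outer loop
      vertex 0.0 0.0 0.0
      vertex 13.5 0.0 0.0
      vertex 13.5 0.0 18.6
    endloop
  endfacet
  facet normal 0.0000 -1.0000 0.0000
    outer loop
      vertex 0.0 0.0 0.0
      vertex 13.5 0.0 18.6
      vertex 0.0 0.0 18.6
    endloop
  endfacet
  facet normal 0.0000 1.0000 0.0000
    outer loop
      vertex 13.5 21.0 18.6
      vertex 13.5 21.0 0.0
      vertex 0.0 21.0 0.0
    endloop
  endfacet
  facet normal 0.0000 1.0000 0.0000
    outer loop
      vertex 0.0 21.0 18.6
      vertex 13.5 21.0 18.6
      vertex 0.0 21.0 0.0
    endloop
  endfacet
  facet normal -1.0000 0.0000 0.0000
    outer loop
      vertex 0.0 21.0 18.6
      vertex 0.0 21.0 0.0
      vertex 0.0 0.0 0.0
    endloop
  endfacet
  facet normal -1.0000 0.0000 0.0000
    outer loop
      vertex 0.0 0.0 18.6
      vertex 0.0 21.0 18.6
      vertex 0.0 0.0 0.0
    endloop
  endfacet
  facet normal 1.0000 0.0000 0.0000
    outer loop
      vertex 13.5 0.0 0.0
      vertex 13.5 21.0 0.0
      vertex 13.5 21.0 18.6
    endloop
  endfacet
  facet normal 1.0000 0.0000 0.0000
    outer loop
      vertex 13.5 0.0 0.0
      vertex 13.5 21.0 18.6
      vertex 13.5 0.0 18.6
    endloop
  endfacet
endsolid part

The G0 Z moves step by Δz≈6.2 mm. Every layer's G1 loop is the same polygon, so the solid is a straight extrusion of it from z=0 to z≈18.6. Closing with flat bottom and top caps and triangulating gives 12 facets — a rectangular box, roughly 13.5 × 21 mm footprint and 18.6 mm tall.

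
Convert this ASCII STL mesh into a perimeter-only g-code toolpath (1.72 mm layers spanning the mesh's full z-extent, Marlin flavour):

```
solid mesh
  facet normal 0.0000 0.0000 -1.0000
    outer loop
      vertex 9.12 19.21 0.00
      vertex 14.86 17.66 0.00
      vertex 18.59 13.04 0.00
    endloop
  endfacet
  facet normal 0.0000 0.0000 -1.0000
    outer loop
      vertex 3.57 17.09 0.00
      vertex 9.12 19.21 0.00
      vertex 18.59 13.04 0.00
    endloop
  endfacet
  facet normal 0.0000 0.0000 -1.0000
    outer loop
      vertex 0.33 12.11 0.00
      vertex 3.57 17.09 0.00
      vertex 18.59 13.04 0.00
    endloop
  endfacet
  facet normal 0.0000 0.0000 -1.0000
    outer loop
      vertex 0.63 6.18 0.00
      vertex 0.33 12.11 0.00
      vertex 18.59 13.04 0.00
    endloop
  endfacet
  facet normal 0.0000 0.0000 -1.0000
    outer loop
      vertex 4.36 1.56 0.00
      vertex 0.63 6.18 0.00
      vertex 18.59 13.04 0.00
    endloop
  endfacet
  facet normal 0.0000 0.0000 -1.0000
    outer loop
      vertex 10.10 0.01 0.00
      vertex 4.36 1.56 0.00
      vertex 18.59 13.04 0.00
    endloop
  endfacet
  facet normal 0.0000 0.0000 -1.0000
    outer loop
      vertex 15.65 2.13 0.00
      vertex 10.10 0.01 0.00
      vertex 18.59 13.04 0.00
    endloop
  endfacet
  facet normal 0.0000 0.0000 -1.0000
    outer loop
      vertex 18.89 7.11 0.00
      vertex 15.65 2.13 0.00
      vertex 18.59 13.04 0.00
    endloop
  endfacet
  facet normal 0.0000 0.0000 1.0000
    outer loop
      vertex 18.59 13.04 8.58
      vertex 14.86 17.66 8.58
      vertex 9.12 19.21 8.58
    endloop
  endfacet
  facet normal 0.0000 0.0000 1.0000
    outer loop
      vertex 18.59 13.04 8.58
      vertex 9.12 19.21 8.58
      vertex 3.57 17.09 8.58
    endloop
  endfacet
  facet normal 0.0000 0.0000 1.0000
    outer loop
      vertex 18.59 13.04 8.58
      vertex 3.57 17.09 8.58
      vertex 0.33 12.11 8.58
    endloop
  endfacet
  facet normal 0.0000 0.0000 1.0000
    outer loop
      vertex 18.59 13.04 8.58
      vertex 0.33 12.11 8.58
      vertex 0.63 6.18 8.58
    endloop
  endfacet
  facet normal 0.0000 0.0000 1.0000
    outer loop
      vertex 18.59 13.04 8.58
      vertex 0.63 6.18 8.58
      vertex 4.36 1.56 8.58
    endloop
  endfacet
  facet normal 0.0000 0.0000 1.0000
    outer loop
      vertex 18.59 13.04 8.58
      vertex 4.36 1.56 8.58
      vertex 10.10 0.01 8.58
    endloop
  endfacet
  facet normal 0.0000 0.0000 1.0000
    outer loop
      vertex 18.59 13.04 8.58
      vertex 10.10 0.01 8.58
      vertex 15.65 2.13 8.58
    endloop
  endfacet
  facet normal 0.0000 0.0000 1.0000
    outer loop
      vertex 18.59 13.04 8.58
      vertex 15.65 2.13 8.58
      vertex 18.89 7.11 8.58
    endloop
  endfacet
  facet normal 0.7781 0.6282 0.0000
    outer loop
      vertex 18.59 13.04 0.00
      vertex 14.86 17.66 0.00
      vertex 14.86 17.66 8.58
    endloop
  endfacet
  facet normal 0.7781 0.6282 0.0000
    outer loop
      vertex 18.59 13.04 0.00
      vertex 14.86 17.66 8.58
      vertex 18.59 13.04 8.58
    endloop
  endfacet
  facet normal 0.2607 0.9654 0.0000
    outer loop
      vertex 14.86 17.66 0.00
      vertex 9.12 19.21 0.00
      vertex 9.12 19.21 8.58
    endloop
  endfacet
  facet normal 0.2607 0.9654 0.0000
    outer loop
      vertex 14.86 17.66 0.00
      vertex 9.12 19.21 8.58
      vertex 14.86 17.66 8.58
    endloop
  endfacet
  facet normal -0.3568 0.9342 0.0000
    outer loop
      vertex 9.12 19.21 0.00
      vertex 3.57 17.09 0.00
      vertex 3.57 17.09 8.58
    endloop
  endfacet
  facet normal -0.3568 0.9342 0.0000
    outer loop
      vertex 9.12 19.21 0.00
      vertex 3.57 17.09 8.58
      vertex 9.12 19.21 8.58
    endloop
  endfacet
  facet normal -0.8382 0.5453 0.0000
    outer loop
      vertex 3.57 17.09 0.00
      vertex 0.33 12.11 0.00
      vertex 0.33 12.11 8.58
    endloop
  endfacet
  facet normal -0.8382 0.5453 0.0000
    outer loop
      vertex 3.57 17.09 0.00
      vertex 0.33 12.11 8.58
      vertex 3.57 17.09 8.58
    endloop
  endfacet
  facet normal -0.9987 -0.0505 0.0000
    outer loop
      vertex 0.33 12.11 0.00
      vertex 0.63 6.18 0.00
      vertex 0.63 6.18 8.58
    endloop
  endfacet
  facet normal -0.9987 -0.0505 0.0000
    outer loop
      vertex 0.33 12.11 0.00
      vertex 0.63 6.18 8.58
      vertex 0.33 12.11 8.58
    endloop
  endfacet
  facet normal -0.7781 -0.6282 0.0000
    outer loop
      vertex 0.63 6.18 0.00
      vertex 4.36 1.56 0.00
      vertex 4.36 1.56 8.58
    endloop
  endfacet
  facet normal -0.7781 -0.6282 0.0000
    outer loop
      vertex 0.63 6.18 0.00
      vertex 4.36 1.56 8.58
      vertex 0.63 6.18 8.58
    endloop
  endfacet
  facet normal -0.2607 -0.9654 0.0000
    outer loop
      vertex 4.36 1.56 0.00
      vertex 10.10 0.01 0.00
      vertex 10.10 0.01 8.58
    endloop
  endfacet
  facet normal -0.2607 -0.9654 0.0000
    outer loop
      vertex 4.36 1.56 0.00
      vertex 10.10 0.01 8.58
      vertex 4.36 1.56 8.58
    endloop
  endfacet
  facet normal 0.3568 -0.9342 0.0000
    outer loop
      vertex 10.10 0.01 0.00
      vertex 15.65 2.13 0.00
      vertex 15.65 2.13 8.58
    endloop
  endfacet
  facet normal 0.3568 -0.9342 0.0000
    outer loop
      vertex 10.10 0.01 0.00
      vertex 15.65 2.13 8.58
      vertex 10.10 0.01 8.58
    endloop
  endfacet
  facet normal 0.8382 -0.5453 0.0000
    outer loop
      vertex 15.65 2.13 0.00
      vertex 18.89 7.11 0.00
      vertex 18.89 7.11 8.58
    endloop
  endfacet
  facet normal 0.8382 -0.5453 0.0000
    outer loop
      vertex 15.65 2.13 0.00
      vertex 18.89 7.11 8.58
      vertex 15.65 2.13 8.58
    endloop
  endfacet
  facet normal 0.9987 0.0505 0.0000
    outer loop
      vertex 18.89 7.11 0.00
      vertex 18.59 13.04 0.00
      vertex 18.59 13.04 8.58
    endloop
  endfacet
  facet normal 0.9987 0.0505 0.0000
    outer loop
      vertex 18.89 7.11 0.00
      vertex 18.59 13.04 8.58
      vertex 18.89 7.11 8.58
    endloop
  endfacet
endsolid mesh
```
; perimeter-only toolpath
G21 ; units = mm
G90 ; absolute positioning
G28 ; home
; layer 1
G0 Z1.72
G0 X18.59 Y13.04
G1 X14.86 Y17.66
G1 X9.12 Y19.21
G1 X3.57 Y17.09
G1 X0.33 Y12.11
G1 X0.63 Y6.18
G1 X4.36 Y1.56
G1 X10.10 Y0.01
G1 X15.65 Y2.13
G1 X18.89 Y7.11
G1 X18.59 Y13.04
; layer 2
G0 Z3.43
G0 X18.59 Y13.04
G1 X14.86 Y17.66
G1 X9.12 Y19.21
G1 X3.57 Y17.09
G1 X0.33 Y12.11
G1 X0.63 Y6.18
G1 X4.36 Y1.56
G1 X10.10 Y0.01
G1 X15.65 Y2.13
G1 X18.89 Y7.11
G1 X18.59 Y13.04
; layer 3
G0 Z5.15
G0 X18.59 Y13.04
G1 X14.86 Y17.66
G1 X9.12 Y19.21
G1 X3.57 Y17.09
G1 X0.33 Y12.11
G1 X0.63 Y6.18
G1 X4.36 Y1.56
G1 X10.10 Y0.01
G1 X15.65 Y2.13
G1 X18.89 Y7.11
G1 X18.59 Y13.04
; layer 4
G0 Z6.86
G0 X18.59 Y13.04
G1 X14.86 Y17.66
G1 X9.12 Y19.21
G1 X3.57 Y17.09
G1 X0.33 Y12.11
G1 X0.63 Y6.18
G1 X4.36 Y1.56
G1 X10.10 Y0.01
G1 X15.65 Y2.13
G1 X18.89 Y7.11
G1 X18.59 Y13.04
; layer 5
G0 Z8.58
G0 X18.59 Y13.04
G1 X14.86 Y17.66
G1 X9.12 Y19.21
G1 X3.57 Y17.09
G1 X0.33 Y12.11
G1 X0.63 Y6.18
G1 X4.36 Y1.56
G1 X10.10 Y0.01
G1 X15.65 Y2.13
G1 X18.89 Y7.11
G1 X18.59 Y13.04
M2 ; end

The solid is a regular 10-sided prism (a cylinder approximated with 10 flat sides), circumscribed radius ≈ 9.61 mm, height ≈ 8.58 mm. Slicing at Δz = 1.72 mm — 5 equal slices spanning the solid's height, so layer i sits at z = i·h/5 — gives 5 non-empty perimeters. Each is a 10-segment closed polygon; G0 lifts to the layer z and rapids to the start vertex, then G1 traces the edges.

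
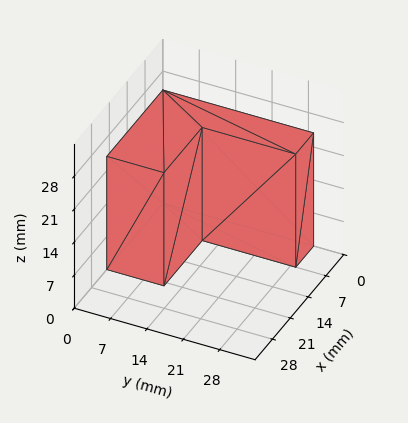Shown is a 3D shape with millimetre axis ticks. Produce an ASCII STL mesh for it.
Reading the render: the shape is an L-shaped prism: outer 22 × 29 mm, arm thicknesses ≈ 11 mm (horizontal) and 7 mm (vertical), extruded 24 mm in z (dimensions read to the nearest mm from the axis ticks). For the STL, each face is triangulated and given an outward normal.

solid part
  facet normal 0.0000 0.0000 -1.0000
    outer loop
      vertex 22.000 11.000 0.000
      vertex 22.000 0.000 0.000
      vertex 0.000 0.000 0.000
    endloop
  endfacet
  facet normal 0.0000 0.0000 -1.0000
    outer loop
      vertex 7.000 11.000 0.000
      vertex 22.000 11.000 0.000
      vertex 0.000 0.000 0.000
    endloop
  endfacet
  facet normal 0.0000 0.0000 -1.0000
    outer loop
      vertex 7.000 29.000 0.000
      vertex 7.000 11.000 0.000
      vertex 0.000 0.000 0.000
    endloop
  endfacet
  facet normal 0.0000 0.0000 -1.0000
    outer loop
      vertex 0.000 29.000 0.000
      vertex 7.000 29.000 0.000
      vertex 0.000 0.000 0.000
    endloop
  endfacet
  facet normal 0.0000 0.0000 1.0000
    outer loop
      vertex 0.000 0.000 24.000
      vertex 22.000 0.000 24.000
      vertex 22.000 11.000 24.000
    endloop
  endfacet
  facet normal 0.0000 0.0000 1.0000
    outer loop
      vertex 0.000 0.000 24.000
      vertex 22.000 11.000 24.000
      vertex 7.000 11.000 24.000
    endloop
  endfacet
  facet normal 0.0000 0.0000 1.0000
    outer loop
      vertex 0.000 0.000 24.000
      vertex 7.000 11.000 24.000
      vertex 7.000 29.000 24.000
    endloop
  endfacet
  facet normal 0.0000 0.0000 1.0000
    outer loop
      vertex 0.000 0.000 24.000
      vertex 7.000 29.000 24.000
      vertex 0.000 29.000 24.000
    endloop
  endfacet
  facet normal 0.0000 -1.0000 0.0000
    outer loop
      vertex 0.000 0.000 0.000
      vertex 22.000 0.000 0.000
      vertex 22.000 0.000 24.000
    endloop
  endfacet
  facet normal 0.0000 -1.0000 0.0000
    outer loop
      vertex 0.000 0.000 0.000
      vertex 22.000 0.000 24.000
      vertex 0.000 0.000 24.000
    endloop
  endfacet
  facet normal 1.0000 0.0000 0.0000
    outer loop
      vertex 22.000 0.000 0.000
      vertex 22.000 11.000 0.000
      vertex 22.000 11.000 24.000
    endloop
  endfacet
  facet normal 1.0000 0.0000 0.0000
    outer loop
      vertex 22.000 0.000 0.000
      vertex 22.000 11.000 24.000
      vertex 22.000 0.000 24.000
    endloop
  endfacet
  facet normal 0.0000 1.0000 0.0000
    outer loop
      vertex 22.000 11.000 0.000
      vertex 7.000 11.000 0.000
      vertex 7.000 11.000 24.000
    endloop
  endfacet
  facet normal 0.0000 1.0000 0.0000
    outer loop
      vertex 22.000 11.000 0.000
      vertex 7.000 11.000 24.000
      vertex 22.000 11.000 24.000
    endloop
  endfacet
  facet normal 1.0000 0.0000 0.0000
    outer loop
      vertex 7.000 11.000 0.000
      vertex 7.000 29.000 0.000
      vertex 7.000 29.000 24.000
    endloop
  endfacet
  facet normal 1.0000 0.0000 0.0000
    outer loop
      vertex 7.000 11.000 0.000
      vertex 7.000 29.000 24.000
      vertex 7.000 11.000 24.000
    endloop
  endfacet
  facet normal 0.0000 1.0000 0.0000
    outer loop
      vertex 7.000 29.000 0.000
      vertex 0.000 29.000 0.000
      vertex 0.000 29.000 24.000
    endloop
  endfacet
  facet normal 0.0000 1.0000 0.0000
    outer loop
      vertex 7.000 29.000 0.000
      vertex 0.000 29.000 24.000
      vertex 7.000 29.000 24.000
    endloop
  endfacet
  facet normal -1.0000 0.0000 0.0000
    outer loop
      vertex 0.000 29.000 0.000
      vertex 0.000 0.000 0.000
      vertex 0.000 0.000 24.000
    endloop
  endfacet
  facet normal -1.0000 0.0000 0.0000
    outer loop
      vertex 0.000 29.000 0.000
      vertex 0.000 0.000 24.000
      vertex 0.000 29.000 24.000
    endloop
  endfacet
endsolid part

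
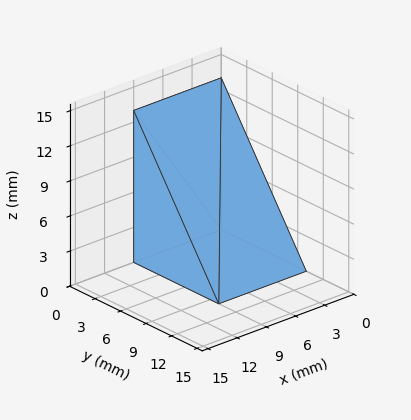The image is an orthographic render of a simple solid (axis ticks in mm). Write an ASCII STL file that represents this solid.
Reading the render: the shape is a wedge (ramp): 9 × 10 mm base, rising to 13 mm along the y=0 edge and sloping linearly to z=0 at y=10 (dimensions read to the nearest mm from the axis ticks). For the STL, each face is triangulated and given an outward normal.

solid part
  facet normal 0.0000 0.0000 -1.0000
    outer loop
      vertex 9.00 10.00 0.00
      vertex 9.00 0.00 0.00
      vertex 0.00 0.00 0.00
    endloop
  endfacet
  facet normal 0.0000 0.0000 -1.0000
    outer loop
      vertex 0.00 10.00 0.00
      vertex 9.00 10.00 0.00
      vertex 0.00 0.00 0.00
    endloop
  endfacet
  facet normal 0.0000 -1.0000 0.0000
    outer loop
      vertex 0.00 0.00 0.00
      vertex 9.00 0.00 0.00
      vertex 9.00 0.00 13.00
    endloop
  endfacet
  facet normal 0.0000 -1.0000 0.0000
    outer loop
      vertex 0.00 0.00 0.00
      vertex 9.00 0.00 13.00
      vertex 0.00 0.00 13.00
    endloop
  endfacet
  facet normal 0.0000 0.7926 0.6097
    outer loop
      vertex 0.00 0.00 13.00
      vertex 9.00 0.00 13.00
      vertex 9.00 10.00 0.00
    endloop
  endfacet
  facet normal 0.0000 0.7926 0.6097
    outer loop
      vertex 0.00 0.00 13.00
      vertex 9.00 10.00 0.00
      vertex 0.00 10.00 0.00
    endloop
  endfacet
  facet normal -1.0000 0.0000 0.0000
    outer loop
      vertex 0.00 0.00 13.00
      vertex 0.00 10.00 0.00
      vertex 0.00 0.00 0.00
    endloop
  endfacet
  facet normal 1.0000 0.0000 0.0000
    outer loop
      vertex 9.00 0.00 0.00
      vertex 9.00 10.00 0.00
      vertex 9.00 0.00 13.00
    endloop
  endfacet
endsolid part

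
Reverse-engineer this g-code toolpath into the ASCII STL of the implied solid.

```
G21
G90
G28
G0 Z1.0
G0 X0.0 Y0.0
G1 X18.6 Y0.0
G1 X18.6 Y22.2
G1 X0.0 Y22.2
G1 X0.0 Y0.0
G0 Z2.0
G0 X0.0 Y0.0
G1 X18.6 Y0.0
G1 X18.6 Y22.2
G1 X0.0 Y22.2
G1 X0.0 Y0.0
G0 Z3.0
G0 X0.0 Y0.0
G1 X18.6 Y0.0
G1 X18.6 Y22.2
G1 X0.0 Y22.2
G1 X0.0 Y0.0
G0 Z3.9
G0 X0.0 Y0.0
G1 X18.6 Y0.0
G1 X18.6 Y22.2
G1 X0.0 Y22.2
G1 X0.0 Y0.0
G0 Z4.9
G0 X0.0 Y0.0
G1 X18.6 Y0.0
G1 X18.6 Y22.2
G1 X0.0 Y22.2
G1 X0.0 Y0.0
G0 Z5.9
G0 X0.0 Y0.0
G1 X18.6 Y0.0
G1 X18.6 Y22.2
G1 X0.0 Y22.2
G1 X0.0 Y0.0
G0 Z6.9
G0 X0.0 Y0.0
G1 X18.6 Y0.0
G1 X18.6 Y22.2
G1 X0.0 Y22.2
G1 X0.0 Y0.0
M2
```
solid part
  facet normal 0.0000 0.0000 -1.0000
    outer loop
      vertex 18.6 22.2 0.0
      vertex 18.6 0.0 0.0
      vertex 0.0 0.0 0.0
    endloop
  endfacet
  facet normal 0.0000 0.0000 -1.0000
    outer loop
      vertex 0.0 22.2 0.0
      vertex 18.6 22.2 0.0
      vertex 0.0 0.0 0.0
    endloop
  endfacet
  facet normal 0.0000 0.0000 1.0000
    outer loop
      vertex 0.0 0.0 6.9
      vertex 18.6 0.0 6.9
      vertex 18.6 22.2 6.9
    endloop
  endfacet
  facet normal 0.0000 0.0000 1.0000
    outer loop
      vertex 0.0 0.0 6.9
      vertex 18.6 22.2 6.9
      vertex 0.0 22.2 6.9
    endloop
  endfacet
  facet normal 0.0000 -1.0000 0.0000
    outer loop
      vertex 0.0 0.0 0.0
      vertex 18.6 0.0 0.0
      vertex 18.6 0.0 6.9
    endloop
  endfacet
  facet normal 0.0000 -1.0000 0.0000
    outer loop
      vertex 0.0 0.0 0.0
      vertex 18.6 0.0 6.9
      vertex 0.0 0.0 6.9
    endloop
  endfacet
  facet normal 0.0000 1.0000 0.0000
    outer loop
      vertex 18.6 22.2 6.9
      vertex 18.6 22.2 0.0
      vertex 0.0 22.2 0.0
    endloop
  endfacet
  facet normal 0.0000 1.0000 0.0000
    outer loop
      vertex 0.0 22.2 6.9
      vertex 18.6 22.2 6.9
      vertex 0.0 22.2 0.0
    endloop
  endfacet
  facet normal -1.0000 0.0000 0.0000
    outer loop
      vertex 0.0 22.2 6.9
      vertex 0.0 22.2 0.0
      vertex 0.0 0.0 0.0
    endloop
  endfacet
  facet normal -1.0000 0.0000 0.0000
    outer loop
      vertex 0.0 0.0 6.9
      vertex 0.0 22.2 6.9
      vertex 0.0 0.0 0.0
    endloop
  endfacet
  facet normal 1.0000 0.0000 0.0000
    outer loop
      vertex 18.6 0.0 0.0
      vertex 18.6 22.2 0.0
      vertex 18.6 22.2 6.9
    endloop
  endfacet
  facet normal 1.0000 0.0000 0.0000
    outer loop
      vertex 18.6 0.0 0.0
      vertex 18.6 22.2 6.9
      vertex 18.6 0.0 6.9
    endloop
  endfacet
endsolid part

The G0 Z moves step by Δz≈1.0 mm. Every layer's G1 loop is the same polygon, so the solid is a straight extrusion of it from z=0 to z≈6.9. Closing with flat bottom and top caps and triangulating gives 12 facets — a rectangular box, roughly 18.6 × 22.2 mm footprint and 6.9 mm tall.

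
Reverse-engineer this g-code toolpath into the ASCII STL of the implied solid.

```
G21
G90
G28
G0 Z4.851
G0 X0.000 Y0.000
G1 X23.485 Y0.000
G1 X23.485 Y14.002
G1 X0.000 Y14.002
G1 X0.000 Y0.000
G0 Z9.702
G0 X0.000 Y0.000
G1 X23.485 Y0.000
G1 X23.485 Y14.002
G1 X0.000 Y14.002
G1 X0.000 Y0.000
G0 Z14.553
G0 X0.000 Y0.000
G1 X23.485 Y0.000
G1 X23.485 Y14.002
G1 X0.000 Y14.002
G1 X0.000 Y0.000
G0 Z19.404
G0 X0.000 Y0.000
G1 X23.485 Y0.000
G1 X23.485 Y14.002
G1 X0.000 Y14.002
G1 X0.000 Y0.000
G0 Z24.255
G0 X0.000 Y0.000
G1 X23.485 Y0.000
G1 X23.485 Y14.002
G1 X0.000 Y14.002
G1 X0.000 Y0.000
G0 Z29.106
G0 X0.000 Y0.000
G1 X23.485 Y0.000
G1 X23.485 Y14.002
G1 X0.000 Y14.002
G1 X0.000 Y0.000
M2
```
solid part
  facet normal 0.0000 0.0000 -1.0000
    outer loop
      vertex 23.485 14.002 0.000
      vertex 23.485 0.000 0.000
      vertex 0.000 0.000 0.000
    endloop
  endfacet
  facet normal 0.0000 0.0000 -1.0000
    outer loop
      vertex 0.000 14.002 0.000
      vertex 23.485 14.002 0.000
      vertex 0.000 0.000 0.000
    endloop
  endfacet
  facet normal 0.0000 0.0000 1.0000
    outer loop
      vertex 0.000 0.000 29.106
      vertex 23.485 0.000 29.106
      vertex 23.485 14.002 29.106
    endloop
  endfacet
  facet normal 0.0000 0.0000 1.0000
    outer loop
      vertex 0.000 0.000 29.106
      vertex 23.485 14.002 29.106
      vertex 0.000 14.002 29.106
    endloop
  endfacet
  facet normal 0.0000 -1.0000 0.0000
    outer loop
      vertex 0.000 0.000 0.000
      vertex 23.485 0.000 0.000
      vertex 23.485 0.000 29.106
    endloop
  endfacet
  facet normal 0.0000 -1.0000 0.0000
    outer loop
      vertex 0.000 0.000 0.000
      vertex 23.485 0.000 29.106
      vertex 0.000 0.000 29.106
    endloop
  endfacet
  facet normal 0.0000 1.0000 0.0000
    outer loop
      vertex 23.485 14.002 29.106
      vertex 23.485 14.002 0.000
      vertex 0.000 14.002 0.000
    endloop
  endfacet
  facet normal 0.0000 1.0000 0.0000
    outer loop
      vertex 0.000 14.002 29.106
      vertex 23.485 14.002 29.106
      vertex 0.000 14.002 0.000
    endloop
  endfacet
  facet normal -1.0000 0.0000 0.0000
    outer loop
      vertex 0.000 14.002 29.106
      vertex 0.000 14.002 0.000
      vertex 0.000 0.000 0.000
    endloop
  endfacet
  facet normal -1.0000 0.0000 0.0000
    outer loop
      vertex 0.000 0.000 29.106
      vertex 0.000 14.002 29.106
      vertex 0.000 0.000 0.000
    endloop
  endfacet
  facet normal 1.0000 0.0000 0.0000
    outer loop
      vertex 23.485 0.000 0.000
      vertex 23.485 14.002 0.000
      vertex 23.485 14.002 29.106
    endloop
  endfacet
  facet normal 1.0000 0.0000 0.0000
    outer loop
      vertex 23.485 0.000 0.000
      vertex 23.485 14.002 29.106
      vertex 23.485 0.000 29.106
    endloop
  endfacet
endsolid part

The G0 Z moves step by Δz≈4.851 mm. Every layer's G1 loop is the same polygon, so the solid is a straight extrusion of it from z=0 to z≈29.1. Closing with flat bottom and top caps and triangulating gives 12 facets — a rectangular box, roughly 23.5 × 14 mm footprint and 29.1 mm tall.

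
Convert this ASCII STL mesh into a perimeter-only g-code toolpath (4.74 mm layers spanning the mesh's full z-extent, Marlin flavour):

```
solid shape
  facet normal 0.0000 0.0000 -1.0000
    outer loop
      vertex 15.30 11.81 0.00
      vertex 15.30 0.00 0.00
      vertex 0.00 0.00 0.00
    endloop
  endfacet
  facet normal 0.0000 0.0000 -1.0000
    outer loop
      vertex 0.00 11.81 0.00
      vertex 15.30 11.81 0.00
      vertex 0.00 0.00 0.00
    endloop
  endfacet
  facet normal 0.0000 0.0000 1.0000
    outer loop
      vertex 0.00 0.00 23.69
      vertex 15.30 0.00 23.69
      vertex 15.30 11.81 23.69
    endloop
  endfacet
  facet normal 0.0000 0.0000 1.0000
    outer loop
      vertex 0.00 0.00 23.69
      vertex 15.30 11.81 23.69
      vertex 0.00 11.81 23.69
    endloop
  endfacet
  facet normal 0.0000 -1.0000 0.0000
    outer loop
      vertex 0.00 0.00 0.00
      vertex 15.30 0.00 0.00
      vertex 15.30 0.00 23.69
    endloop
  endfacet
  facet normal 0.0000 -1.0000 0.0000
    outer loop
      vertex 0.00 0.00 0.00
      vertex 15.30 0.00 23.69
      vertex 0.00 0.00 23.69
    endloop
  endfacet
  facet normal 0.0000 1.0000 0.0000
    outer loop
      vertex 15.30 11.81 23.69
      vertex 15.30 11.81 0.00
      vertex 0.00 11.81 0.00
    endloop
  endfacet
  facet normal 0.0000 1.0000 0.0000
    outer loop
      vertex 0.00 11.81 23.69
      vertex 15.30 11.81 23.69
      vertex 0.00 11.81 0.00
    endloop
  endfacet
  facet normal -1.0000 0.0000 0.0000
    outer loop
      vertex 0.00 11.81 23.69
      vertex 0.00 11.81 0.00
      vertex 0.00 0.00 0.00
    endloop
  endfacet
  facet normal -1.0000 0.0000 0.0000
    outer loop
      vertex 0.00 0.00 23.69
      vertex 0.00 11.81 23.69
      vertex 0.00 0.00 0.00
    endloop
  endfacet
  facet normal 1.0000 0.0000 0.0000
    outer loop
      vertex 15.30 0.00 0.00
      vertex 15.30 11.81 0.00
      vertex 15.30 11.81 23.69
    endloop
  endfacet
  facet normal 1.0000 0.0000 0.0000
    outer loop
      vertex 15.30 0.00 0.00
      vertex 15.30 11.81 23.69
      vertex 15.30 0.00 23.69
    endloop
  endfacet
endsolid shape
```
; perimeter-only toolpath
G21 ; units = mm
G90 ; absolute positioning
G28 ; home
; layer 1
G0 Z4.74
G0 X0.00 Y0.00
G1 X15.30 Y0.00
G1 X15.30 Y11.81
G1 X0.00 Y11.81
G1 X0.00 Y0.00
; layer 2
G0 Z9.48
G0 X0.00 Y0.00
G1 X15.30 Y0.00
G1 X15.30 Y11.81
G1 X0.00 Y11.81
G1 X0.00 Y0.00
; layer 3
G0 Z14.21
G0 X0.00 Y0.00
G1 X15.30 Y0.00
G1 X15.30 Y11.81
G1 X0.00 Y11.81
G1 X0.00 Y0.00
; layer 4
G0 Z18.95
G0 X0.00 Y0.00
G1 X15.30 Y0.00
G1 X15.30 Y11.81
G1 X0.00 Y11.81
G1 X0.00 Y0.00
; layer 5
G0 Z23.69
G0 X0.00 Y0.00
G1 X15.30 Y0.00
G1 X15.30 Y11.81
G1 X0.00 Y11.81
G1 X0.00 Y0.00
M2 ; end

The solid is a rectangular box, roughly 15.3 × 11.8 mm footprint and 23.7 mm tall. Slicing at Δz = 4.74 mm — 5 equal slices spanning the solid's height, so layer i sits at z = i·h/5 — gives 5 non-empty perimeters. Each is a 4-segment closed polygon; G0 lifts to the layer z and rapids to the start vertex, then G1 traces the edges.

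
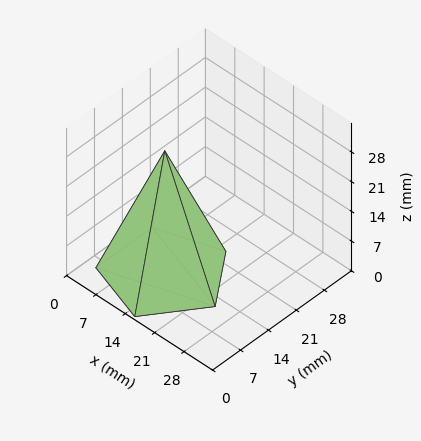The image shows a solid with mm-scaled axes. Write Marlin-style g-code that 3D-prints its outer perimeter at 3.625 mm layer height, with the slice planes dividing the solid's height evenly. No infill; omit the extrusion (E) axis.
Reading the render: the shape is a regular 5-sided pyramid, base circumscribed radius ≈ 12 mm, apex at z ≈ 29 mm (dimensions read to the nearest mm from the axis ticks). For the g-code, the solid's height is divided into equal slices at the stated Δz and each level perimeter traced with G1 moves after a G0 lift.

; perimeter-only toolpath
G21 ; units = mm
G90 ; absolute positioning
G28 ; home
; layer 1
G0 Z3.625
G0 X22.500 Y12.000
G1 X15.245 Y21.986
G1 X3.505 Y18.171
G1 X3.505 Y5.829
G1 X15.245 Y2.014
G1 X22.500 Y12.000
; layer 2
G0 Z7.250
G0 X21.000 Y12.000
G1 X14.781 Y20.560
G1 X4.719 Y17.290
G1 X4.719 Y6.710
G1 X14.781 Y3.440
G1 X21.000 Y12.000
; layer 3
G0 Z10.875
G0 X19.500 Y12.000
G1 X14.318 Y19.133
G1 X5.933 Y16.408
G1 X5.933 Y7.592
G1 X14.318 Y4.867
G1 X19.500 Y12.000
; layer 4
G0 Z14.500
G0 X18.000 Y12.000
G1 X13.854 Y17.706
G1 X7.146 Y15.527
G1 X7.146 Y8.473
G1 X13.854 Y6.293
G1 X18.000 Y12.000
; layer 5
G0 Z18.125
G0 X16.500 Y12.000
G1 X13.390 Y16.280
G1 X8.360 Y14.645
G1 X8.360 Y9.355
G1 X13.390 Y7.720
G1 X16.500 Y12.000
; layer 6
G0 Z21.750
G0 X15.000 Y12.000
G1 X12.927 Y14.853
G1 X9.573 Y13.763
G1 X9.573 Y10.237
G1 X12.927 Y9.147
G1 X15.000 Y12.000
; layer 7
G0 Z25.375
G0 X13.500 Y12.000
G1 X12.463 Y13.427
G1 X10.787 Y12.882
G1 X10.787 Y11.118
G1 X12.463 Y10.573
G1 X13.500 Y12.000
M2 ; end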